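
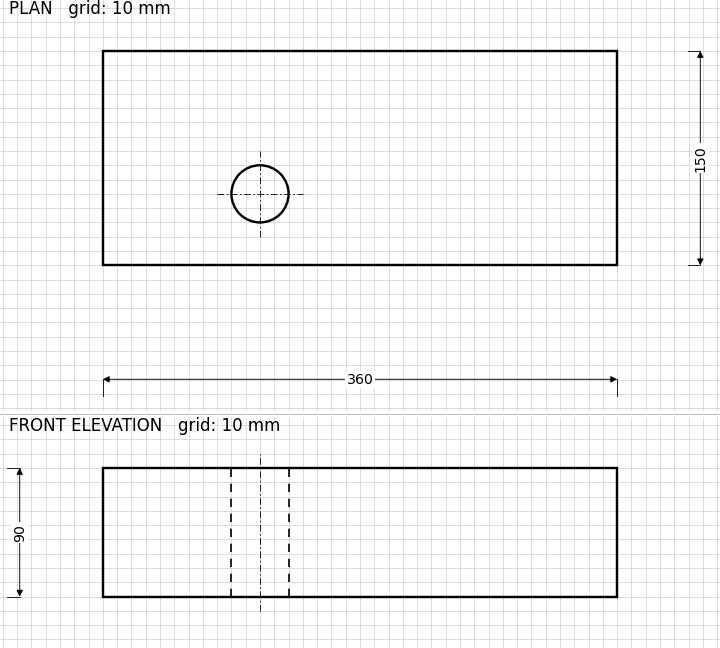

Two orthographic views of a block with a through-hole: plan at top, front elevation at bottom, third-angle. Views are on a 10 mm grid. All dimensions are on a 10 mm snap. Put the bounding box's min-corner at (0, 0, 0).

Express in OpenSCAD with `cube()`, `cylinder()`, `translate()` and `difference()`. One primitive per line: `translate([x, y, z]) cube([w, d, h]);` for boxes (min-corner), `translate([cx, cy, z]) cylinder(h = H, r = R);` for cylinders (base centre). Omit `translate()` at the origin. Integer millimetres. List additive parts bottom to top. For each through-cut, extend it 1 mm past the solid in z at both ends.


difference() {
  cube([360, 150, 90]);
  translate([110, 50, -1]) cylinder(h = 92, r = 20);
}


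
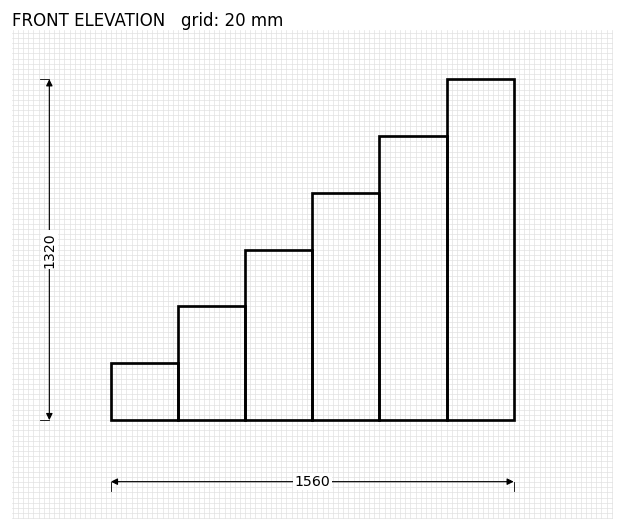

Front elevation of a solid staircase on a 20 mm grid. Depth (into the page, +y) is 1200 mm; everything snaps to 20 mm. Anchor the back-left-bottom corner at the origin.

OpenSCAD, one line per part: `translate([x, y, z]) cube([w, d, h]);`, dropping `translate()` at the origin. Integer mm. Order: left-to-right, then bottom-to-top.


cube([260, 1200, 220]);
translate([260, 0, 0]) cube([260, 1200, 440]);
translate([520, 0, 0]) cube([260, 1200, 660]);
translate([780, 0, 0]) cube([260, 1200, 880]);
translate([1040, 0, 0]) cube([260, 1200, 1100]);
translate([1300, 0, 0]) cube([260, 1200, 1320]);


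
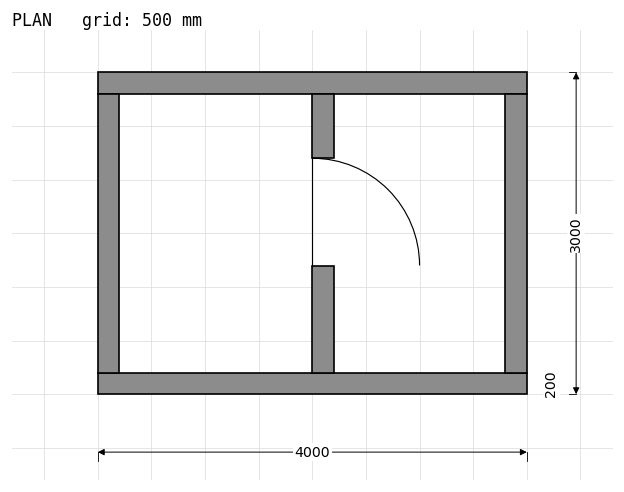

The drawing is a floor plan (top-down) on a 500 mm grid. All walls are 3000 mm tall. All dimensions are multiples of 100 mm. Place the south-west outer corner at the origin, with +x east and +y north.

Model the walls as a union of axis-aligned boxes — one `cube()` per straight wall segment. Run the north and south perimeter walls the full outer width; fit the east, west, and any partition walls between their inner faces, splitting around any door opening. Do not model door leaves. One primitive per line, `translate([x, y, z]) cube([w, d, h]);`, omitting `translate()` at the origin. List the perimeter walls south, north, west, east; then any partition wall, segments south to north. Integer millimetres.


cube([4000, 200, 3000]);
translate([0, 2800, 0]) cube([4000, 200, 3000]);
translate([0, 200, 0]) cube([200, 2600, 3000]);
translate([3800, 200, 0]) cube([200, 2600, 3000]);
translate([2000, 200, 0]) cube([200, 1000, 3000]);
translate([2000, 2200, 0]) cube([200, 600, 3000]);


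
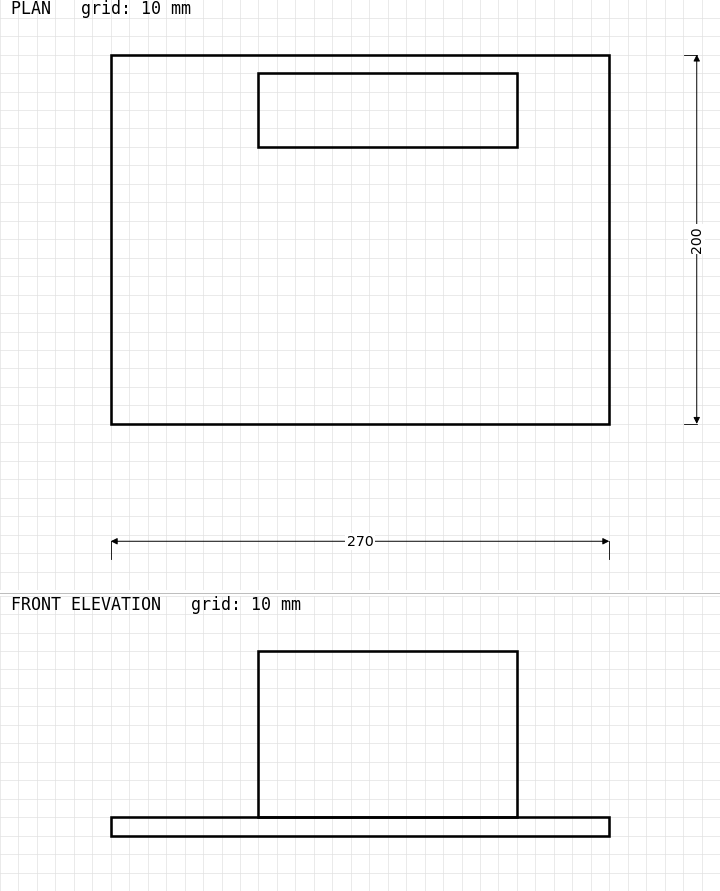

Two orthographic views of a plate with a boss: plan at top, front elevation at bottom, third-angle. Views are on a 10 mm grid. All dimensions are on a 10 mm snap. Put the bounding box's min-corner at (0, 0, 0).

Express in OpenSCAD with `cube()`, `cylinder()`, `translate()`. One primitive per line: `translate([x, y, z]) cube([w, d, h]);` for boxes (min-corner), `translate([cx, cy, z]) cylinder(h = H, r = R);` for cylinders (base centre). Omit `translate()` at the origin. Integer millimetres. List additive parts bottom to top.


cube([270, 200, 10]);
translate([80, 150, 10]) cube([140, 40, 90]);


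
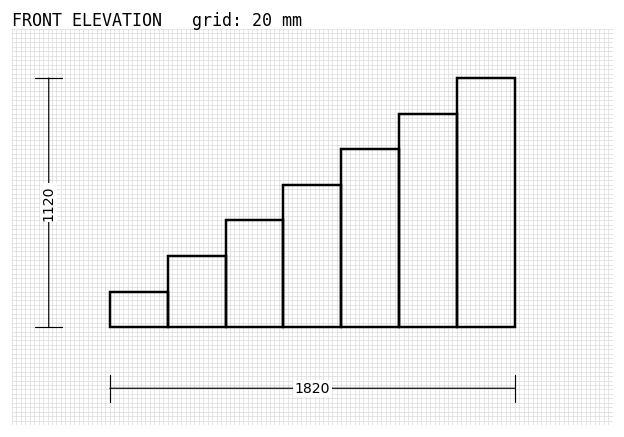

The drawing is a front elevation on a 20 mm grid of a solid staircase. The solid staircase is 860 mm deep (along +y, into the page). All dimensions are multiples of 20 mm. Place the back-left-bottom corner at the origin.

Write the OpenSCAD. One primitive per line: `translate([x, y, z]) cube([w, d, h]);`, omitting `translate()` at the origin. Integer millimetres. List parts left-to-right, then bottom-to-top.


cube([260, 860, 160]);
translate([260, 0, 0]) cube([260, 860, 320]);
translate([520, 0, 0]) cube([260, 860, 480]);
translate([780, 0, 0]) cube([260, 860, 640]);
translate([1040, 0, 0]) cube([260, 860, 800]);
translate([1300, 0, 0]) cube([260, 860, 960]);
translate([1560, 0, 0]) cube([260, 860, 1120]);


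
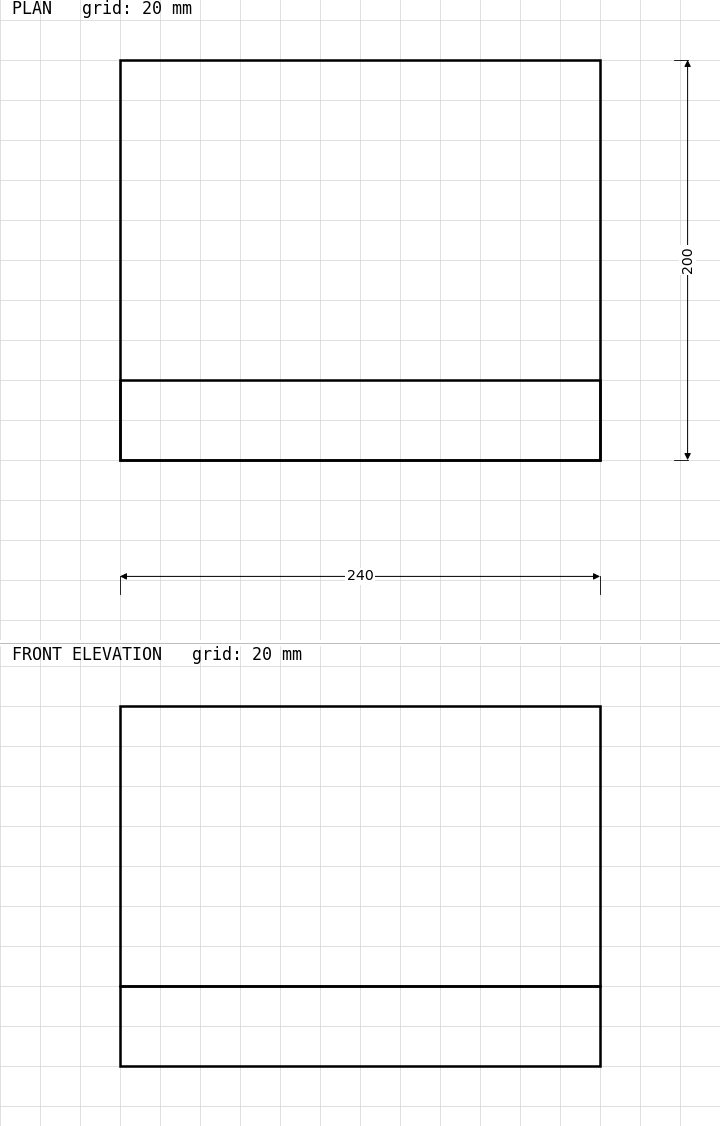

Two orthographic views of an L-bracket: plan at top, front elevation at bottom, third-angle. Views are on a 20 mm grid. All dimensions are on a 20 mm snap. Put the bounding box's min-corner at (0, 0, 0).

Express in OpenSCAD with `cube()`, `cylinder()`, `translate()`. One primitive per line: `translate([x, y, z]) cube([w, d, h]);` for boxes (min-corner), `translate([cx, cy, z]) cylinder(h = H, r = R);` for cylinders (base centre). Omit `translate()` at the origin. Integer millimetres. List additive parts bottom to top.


cube([240, 200, 40]);
translate([0, 0, 40]) cube([240, 40, 140]);


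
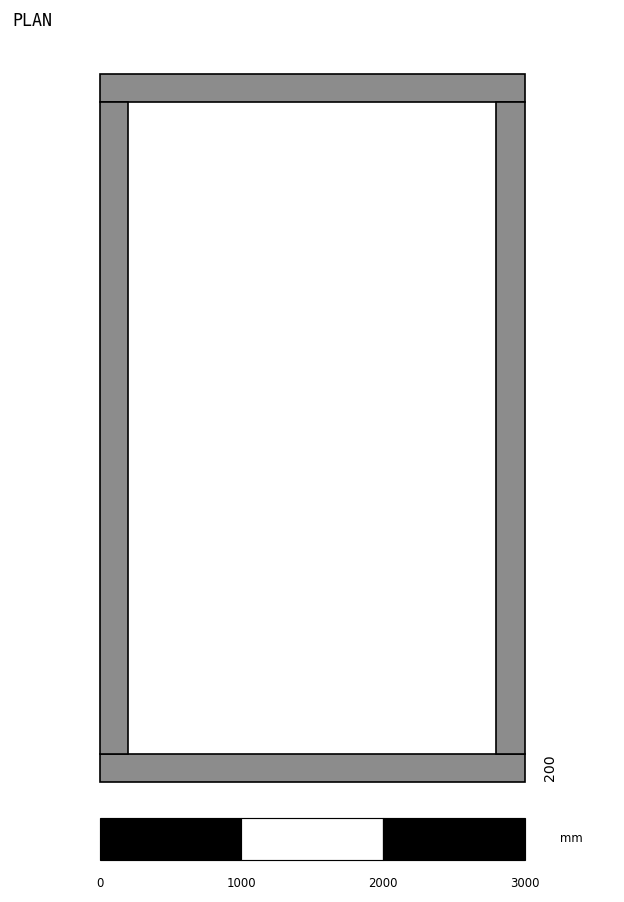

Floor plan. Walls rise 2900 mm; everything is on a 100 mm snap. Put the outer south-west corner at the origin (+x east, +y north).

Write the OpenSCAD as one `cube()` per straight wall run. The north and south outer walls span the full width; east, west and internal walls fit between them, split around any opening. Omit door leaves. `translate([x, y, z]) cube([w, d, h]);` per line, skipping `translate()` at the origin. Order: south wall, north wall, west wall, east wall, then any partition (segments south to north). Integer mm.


cube([3000, 200, 2900]);
translate([0, 4800, 0]) cube([3000, 200, 2900]);
translate([0, 200, 0]) cube([200, 4600, 2900]);
translate([2800, 200, 0]) cube([200, 4600, 2900]);


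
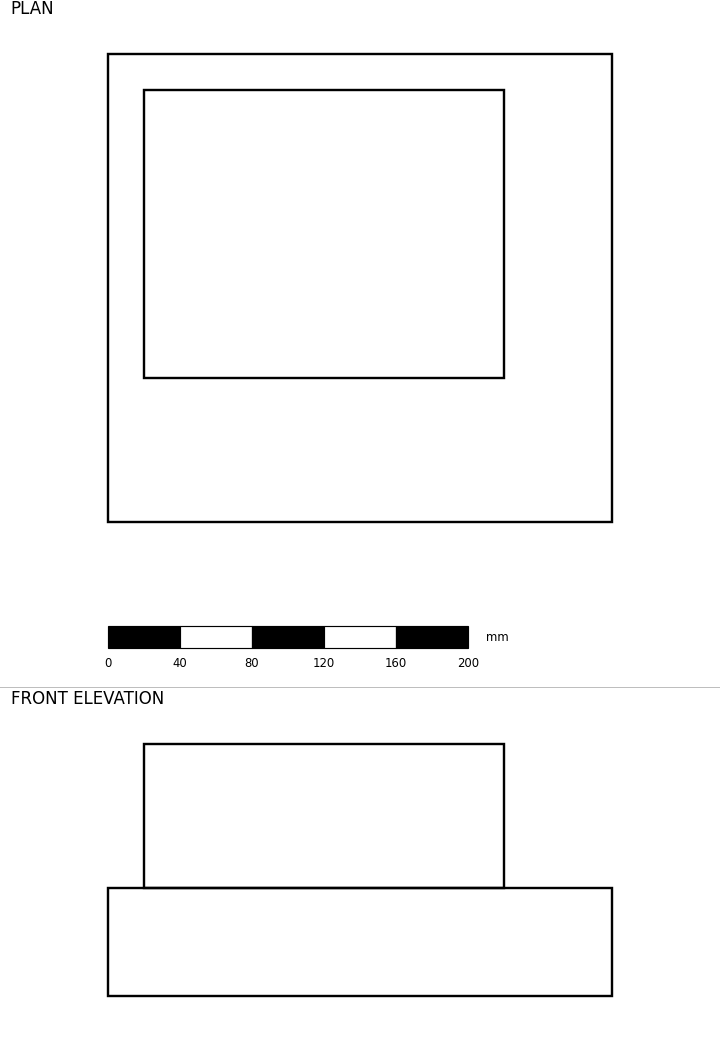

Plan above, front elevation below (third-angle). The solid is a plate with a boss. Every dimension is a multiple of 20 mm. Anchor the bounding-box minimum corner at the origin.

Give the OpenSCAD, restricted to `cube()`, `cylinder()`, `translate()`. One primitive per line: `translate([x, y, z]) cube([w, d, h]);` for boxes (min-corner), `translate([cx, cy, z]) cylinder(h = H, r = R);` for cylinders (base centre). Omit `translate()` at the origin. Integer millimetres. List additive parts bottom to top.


cube([280, 260, 60]);
translate([20, 80, 60]) cube([200, 160, 80]);


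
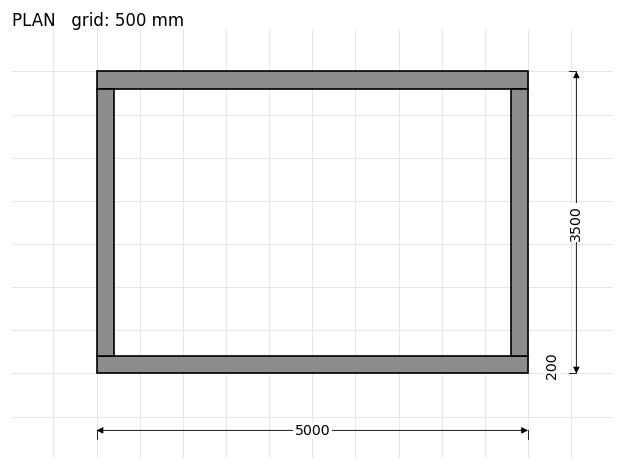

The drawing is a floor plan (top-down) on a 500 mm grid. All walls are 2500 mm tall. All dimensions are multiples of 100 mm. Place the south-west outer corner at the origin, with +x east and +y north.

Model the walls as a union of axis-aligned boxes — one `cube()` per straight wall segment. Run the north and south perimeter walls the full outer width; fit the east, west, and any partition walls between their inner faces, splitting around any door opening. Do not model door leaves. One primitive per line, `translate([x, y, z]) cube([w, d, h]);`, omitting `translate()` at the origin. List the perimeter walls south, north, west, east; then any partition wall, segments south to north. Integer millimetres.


cube([5000, 200, 2500]);
translate([0, 3300, 0]) cube([5000, 200, 2500]);
translate([0, 200, 0]) cube([200, 3100, 2500]);
translate([4800, 200, 0]) cube([200, 3100, 2500]);


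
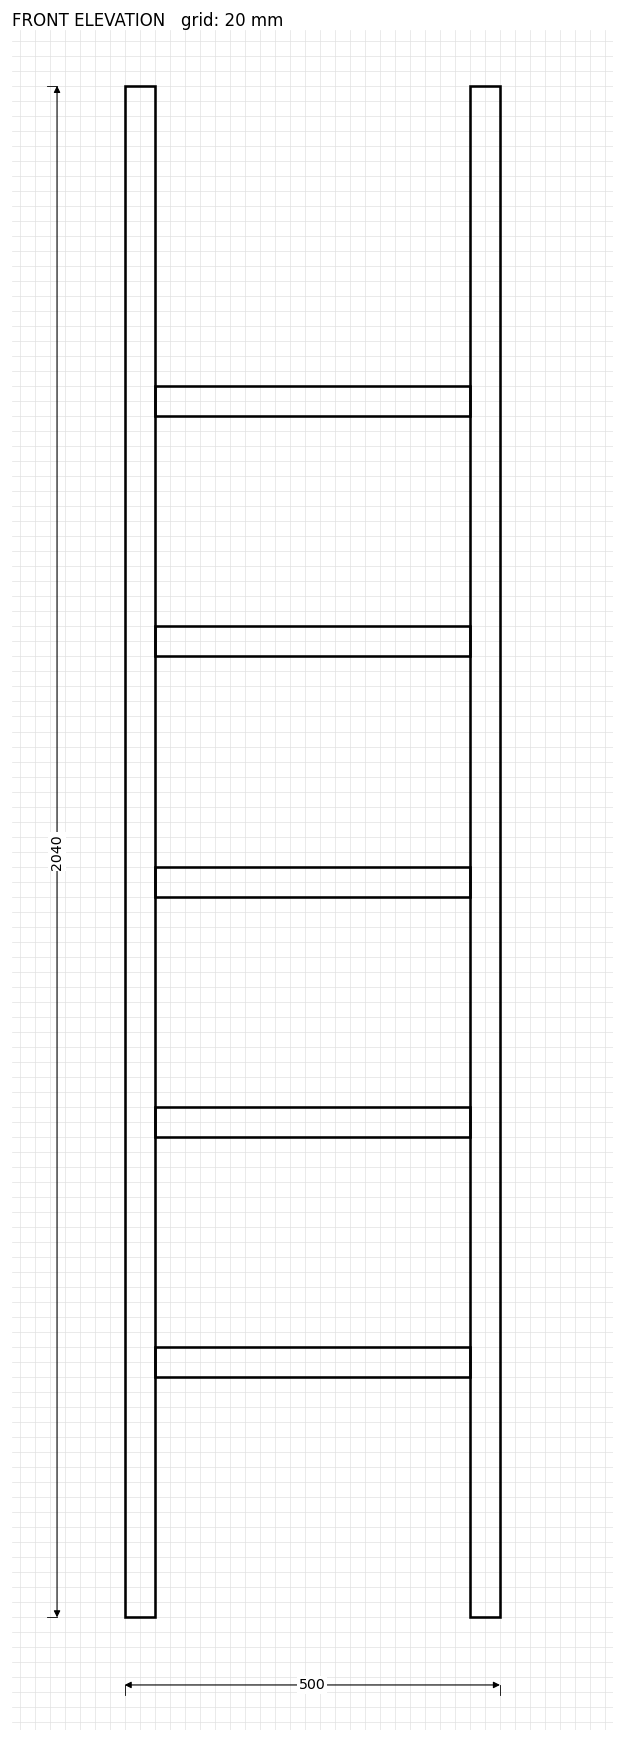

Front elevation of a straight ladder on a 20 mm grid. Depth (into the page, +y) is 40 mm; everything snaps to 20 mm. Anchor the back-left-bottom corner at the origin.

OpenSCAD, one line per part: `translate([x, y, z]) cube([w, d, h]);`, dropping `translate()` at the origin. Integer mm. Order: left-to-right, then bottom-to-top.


cube([40, 40, 2040]);
translate([40, 0, 320]) cube([420, 40, 40]);
translate([40, 0, 640]) cube([420, 40, 40]);
translate([40, 0, 960]) cube([420, 40, 40]);
translate([40, 0, 1280]) cube([420, 40, 40]);
translate([40, 0, 1600]) cube([420, 40, 40]);
translate([460, 0, 0]) cube([40, 40, 2040]);


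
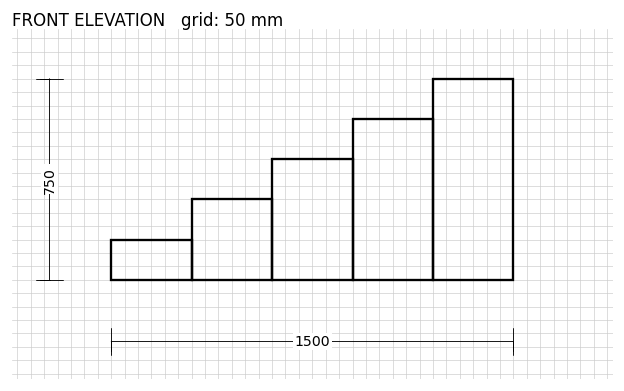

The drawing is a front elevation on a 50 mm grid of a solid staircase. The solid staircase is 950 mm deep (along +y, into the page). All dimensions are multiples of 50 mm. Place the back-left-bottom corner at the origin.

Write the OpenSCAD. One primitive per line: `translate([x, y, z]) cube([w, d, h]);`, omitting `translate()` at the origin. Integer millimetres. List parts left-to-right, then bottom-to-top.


cube([300, 950, 150]);
translate([300, 0, 0]) cube([300, 950, 300]);
translate([600, 0, 0]) cube([300, 950, 450]);
translate([900, 0, 0]) cube([300, 950, 600]);
translate([1200, 0, 0]) cube([300, 950, 750]);


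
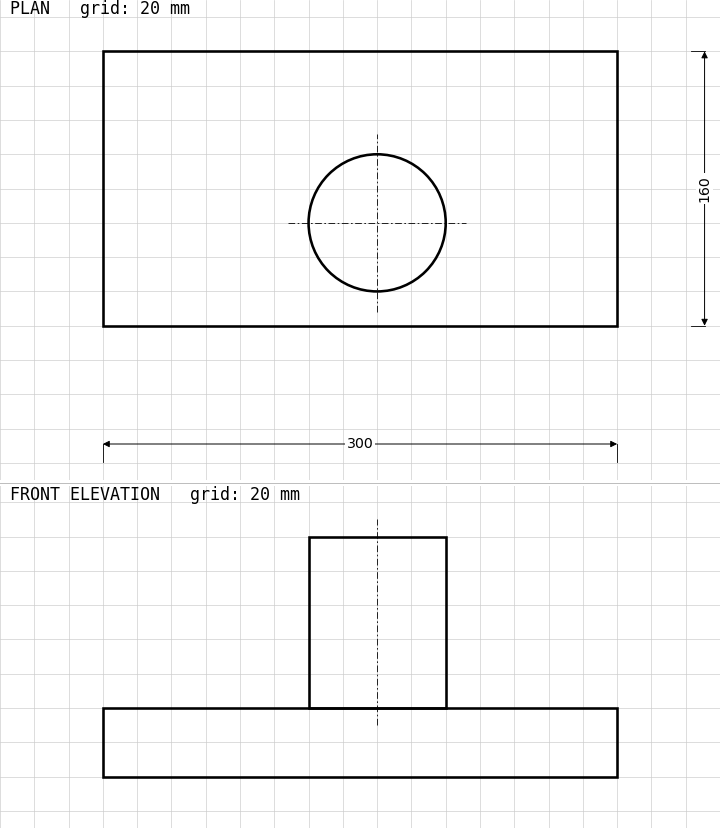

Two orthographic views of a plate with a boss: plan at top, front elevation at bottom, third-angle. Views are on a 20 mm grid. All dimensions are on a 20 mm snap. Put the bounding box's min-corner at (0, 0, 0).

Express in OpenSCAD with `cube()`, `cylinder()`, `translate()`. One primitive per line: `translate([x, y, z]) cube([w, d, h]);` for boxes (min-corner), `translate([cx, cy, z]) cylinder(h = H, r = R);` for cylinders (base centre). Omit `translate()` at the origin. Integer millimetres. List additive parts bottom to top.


cube([300, 160, 40]);
translate([160, 60, 40]) cylinder(h = 100, r = 40);


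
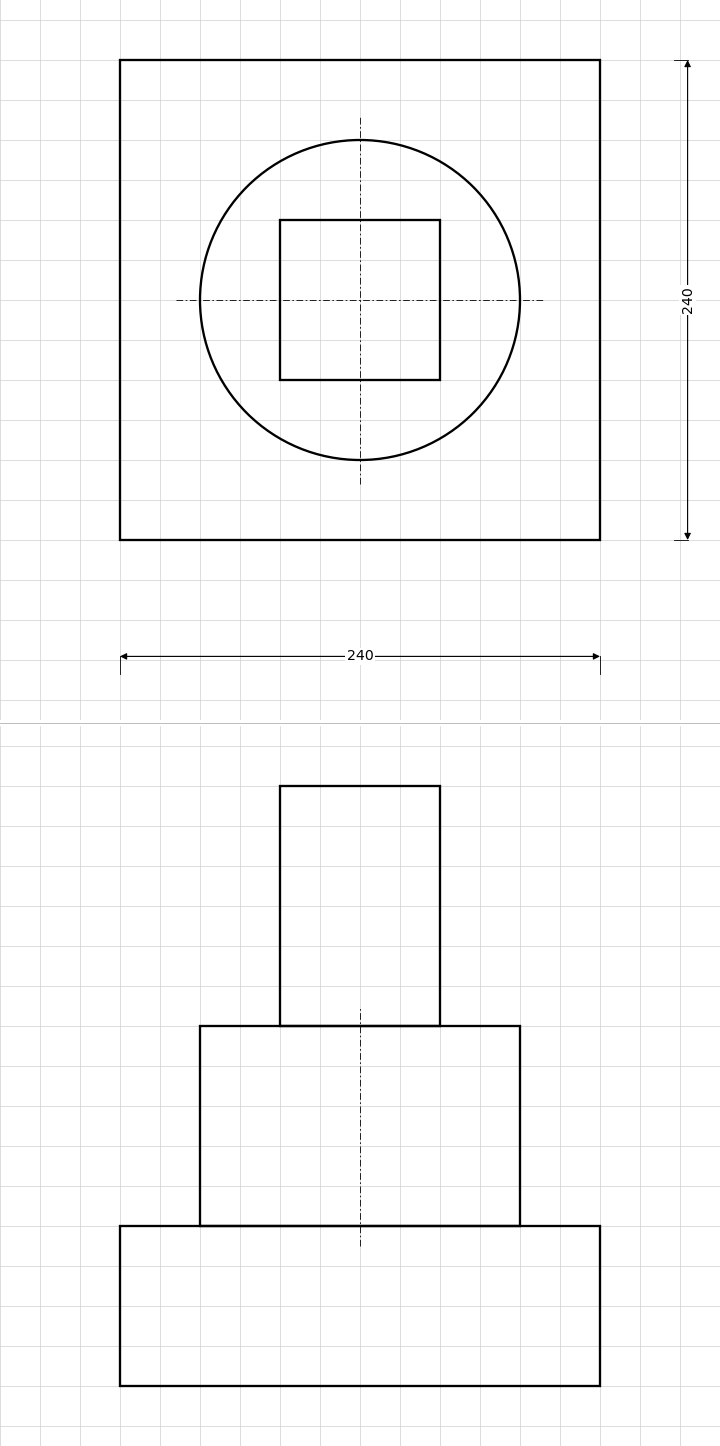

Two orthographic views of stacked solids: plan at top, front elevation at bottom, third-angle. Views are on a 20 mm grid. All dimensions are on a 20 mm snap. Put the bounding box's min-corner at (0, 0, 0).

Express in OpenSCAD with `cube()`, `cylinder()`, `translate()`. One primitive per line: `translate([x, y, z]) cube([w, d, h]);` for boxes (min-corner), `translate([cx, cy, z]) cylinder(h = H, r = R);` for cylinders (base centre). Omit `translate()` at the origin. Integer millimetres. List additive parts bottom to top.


cube([240, 240, 80]);
translate([120, 120, 80]) cylinder(h = 100, r = 80);
translate([80, 80, 180]) cube([80, 80, 120]);


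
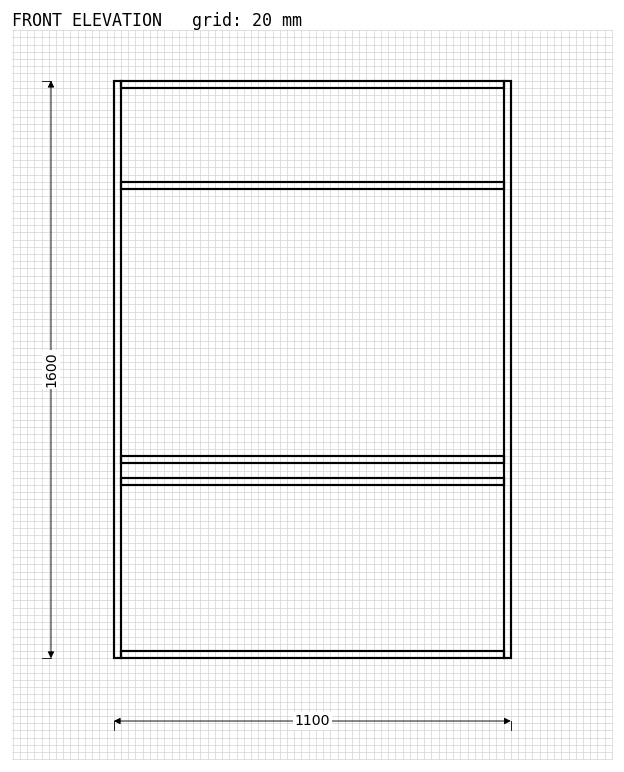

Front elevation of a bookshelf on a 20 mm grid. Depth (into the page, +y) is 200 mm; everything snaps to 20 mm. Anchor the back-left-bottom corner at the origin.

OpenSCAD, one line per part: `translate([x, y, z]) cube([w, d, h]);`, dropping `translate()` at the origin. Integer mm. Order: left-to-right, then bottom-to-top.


cube([20, 200, 1600]);
translate([20, 0, 0]) cube([1060, 200, 20]);
translate([20, 0, 480]) cube([1060, 200, 20]);
translate([20, 0, 540]) cube([1060, 200, 20]);
translate([20, 0, 1300]) cube([1060, 200, 20]);
translate([20, 0, 1580]) cube([1060, 200, 20]);
translate([1080, 0, 0]) cube([20, 200, 1600]);


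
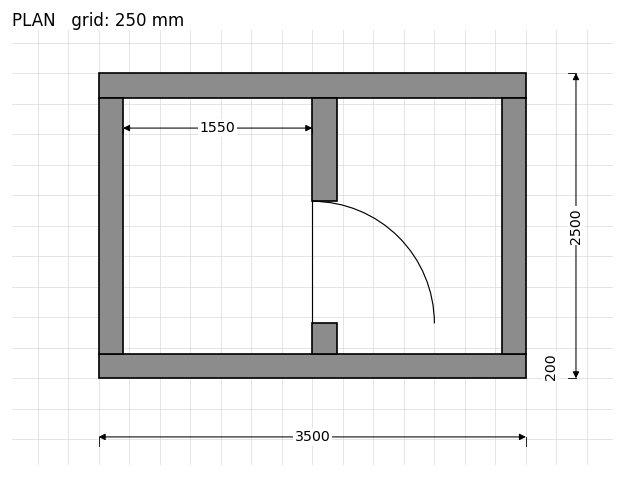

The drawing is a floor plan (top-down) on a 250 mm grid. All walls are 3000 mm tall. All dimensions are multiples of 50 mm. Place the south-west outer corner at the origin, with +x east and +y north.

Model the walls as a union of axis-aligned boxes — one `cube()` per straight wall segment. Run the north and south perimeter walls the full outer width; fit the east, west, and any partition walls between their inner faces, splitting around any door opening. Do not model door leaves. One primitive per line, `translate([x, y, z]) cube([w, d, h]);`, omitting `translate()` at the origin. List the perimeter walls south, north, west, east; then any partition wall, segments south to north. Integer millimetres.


cube([3500, 200, 3000]);
translate([0, 2300, 0]) cube([3500, 200, 3000]);
translate([0, 200, 0]) cube([200, 2100, 3000]);
translate([3300, 200, 0]) cube([200, 2100, 3000]);
translate([1750, 200, 0]) cube([200, 250, 3000]);
translate([1750, 1450, 0]) cube([200, 850, 3000]);


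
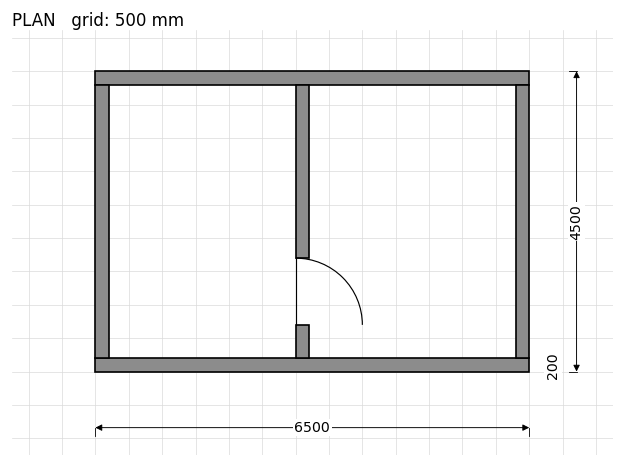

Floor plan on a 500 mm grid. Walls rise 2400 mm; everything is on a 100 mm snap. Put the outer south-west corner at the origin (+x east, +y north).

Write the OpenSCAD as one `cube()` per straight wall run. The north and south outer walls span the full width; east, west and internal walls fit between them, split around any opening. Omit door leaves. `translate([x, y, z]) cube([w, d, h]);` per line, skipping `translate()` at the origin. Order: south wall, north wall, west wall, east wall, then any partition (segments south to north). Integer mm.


cube([6500, 200, 2400]);
translate([0, 4300, 0]) cube([6500, 200, 2400]);
translate([0, 200, 0]) cube([200, 4100, 2400]);
translate([6300, 200, 0]) cube([200, 4100, 2400]);
translate([3000, 200, 0]) cube([200, 500, 2400]);
translate([3000, 1700, 0]) cube([200, 2600, 2400]);


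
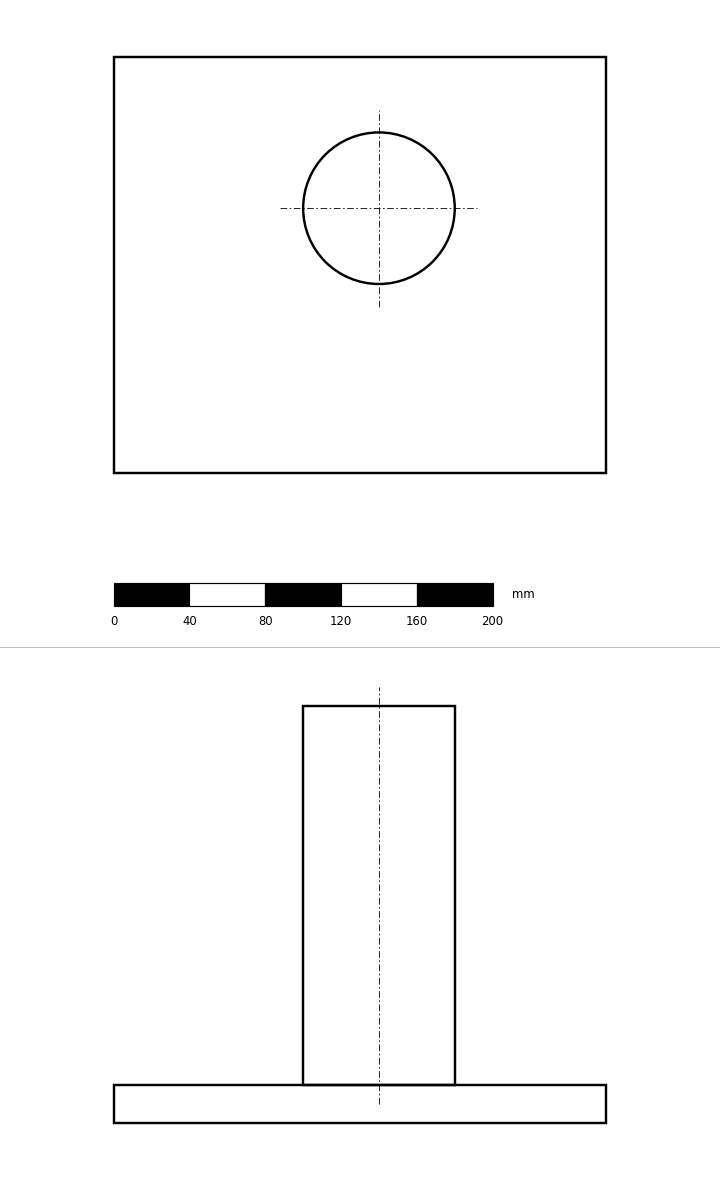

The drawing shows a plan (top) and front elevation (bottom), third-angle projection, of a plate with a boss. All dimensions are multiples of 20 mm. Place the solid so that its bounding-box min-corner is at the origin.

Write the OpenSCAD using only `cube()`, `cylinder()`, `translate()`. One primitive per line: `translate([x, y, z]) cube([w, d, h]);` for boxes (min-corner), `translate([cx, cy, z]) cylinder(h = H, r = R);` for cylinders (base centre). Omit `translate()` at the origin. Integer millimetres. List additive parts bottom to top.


cube([260, 220, 20]);
translate([140, 140, 20]) cylinder(h = 200, r = 40);


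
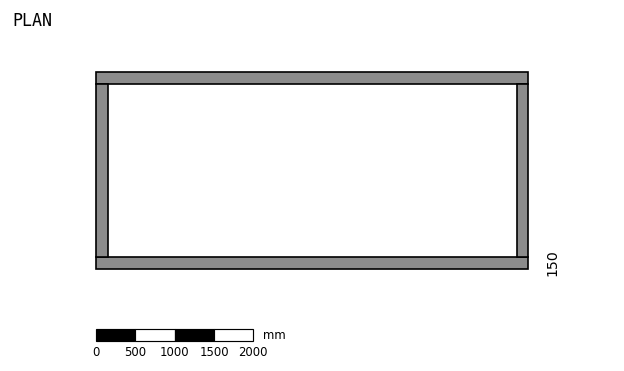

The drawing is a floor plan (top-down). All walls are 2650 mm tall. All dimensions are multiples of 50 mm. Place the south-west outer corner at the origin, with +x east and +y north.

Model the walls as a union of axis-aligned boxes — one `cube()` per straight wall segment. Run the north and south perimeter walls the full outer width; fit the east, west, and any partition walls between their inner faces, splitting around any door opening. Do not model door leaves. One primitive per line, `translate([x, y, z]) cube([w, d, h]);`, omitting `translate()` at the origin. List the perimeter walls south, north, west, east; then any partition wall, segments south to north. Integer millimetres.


cube([5500, 150, 2650]);
translate([0, 2350, 0]) cube([5500, 150, 2650]);
translate([0, 150, 0]) cube([150, 2200, 2650]);
translate([5350, 150, 0]) cube([150, 2200, 2650]);


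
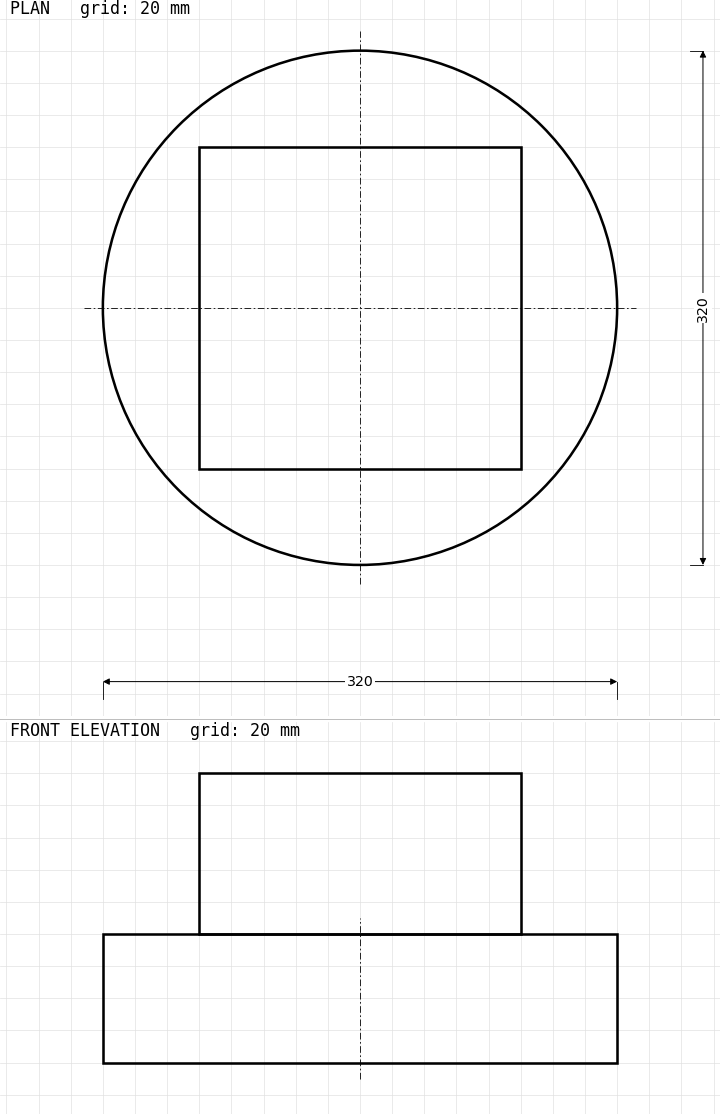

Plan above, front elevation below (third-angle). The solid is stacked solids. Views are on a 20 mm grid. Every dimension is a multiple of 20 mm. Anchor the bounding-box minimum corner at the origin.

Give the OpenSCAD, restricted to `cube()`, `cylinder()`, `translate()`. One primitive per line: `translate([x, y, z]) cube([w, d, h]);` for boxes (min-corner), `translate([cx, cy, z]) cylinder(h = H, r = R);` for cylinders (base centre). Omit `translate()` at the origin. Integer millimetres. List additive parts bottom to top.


translate([160, 160, 0]) cylinder(h = 80, r = 160);
translate([60, 60, 80]) cube([200, 200, 100]);


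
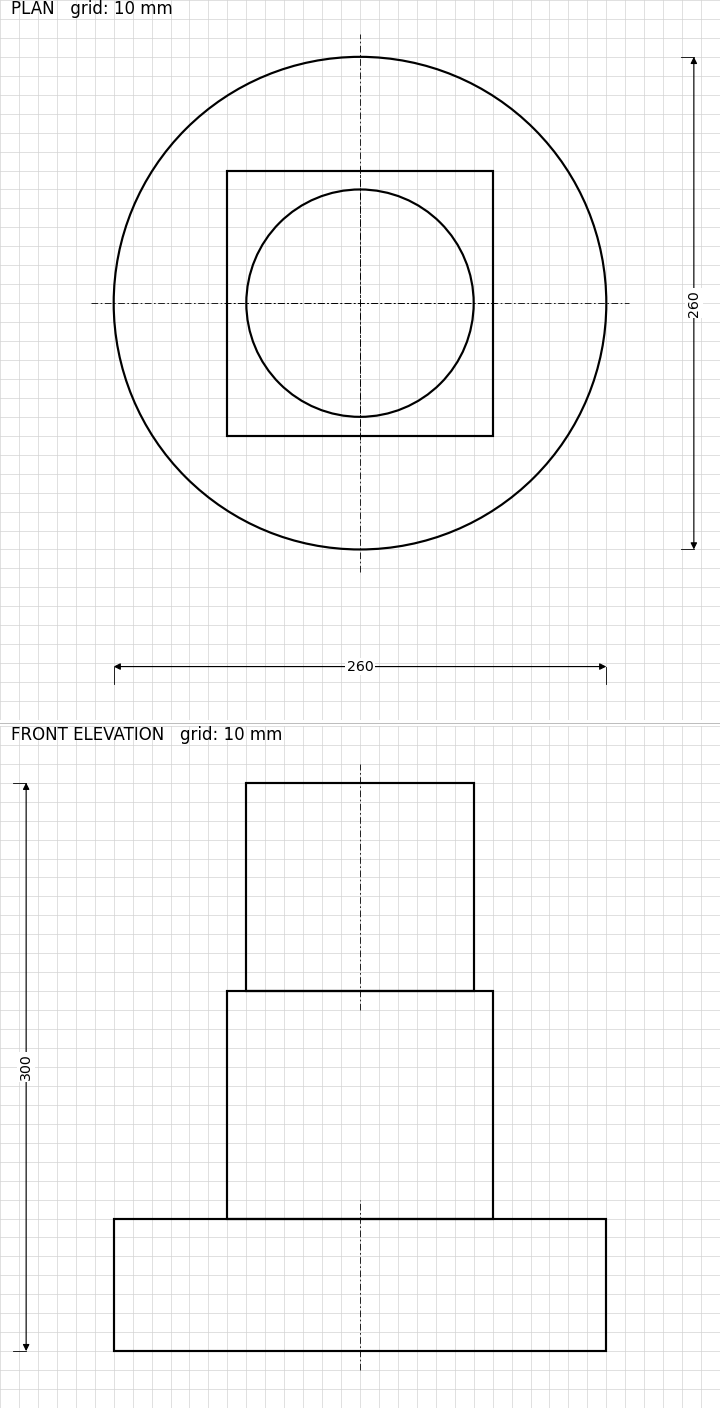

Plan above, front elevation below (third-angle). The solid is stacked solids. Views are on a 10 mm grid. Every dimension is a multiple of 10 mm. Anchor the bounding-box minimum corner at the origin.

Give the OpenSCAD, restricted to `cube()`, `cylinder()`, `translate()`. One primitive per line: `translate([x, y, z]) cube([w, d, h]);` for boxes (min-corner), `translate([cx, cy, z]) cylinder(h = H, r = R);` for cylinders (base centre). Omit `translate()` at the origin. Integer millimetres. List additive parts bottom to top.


translate([130, 130, 0]) cylinder(h = 70, r = 130);
translate([60, 60, 70]) cube([140, 140, 120]);
translate([130, 130, 190]) cylinder(h = 110, r = 60);


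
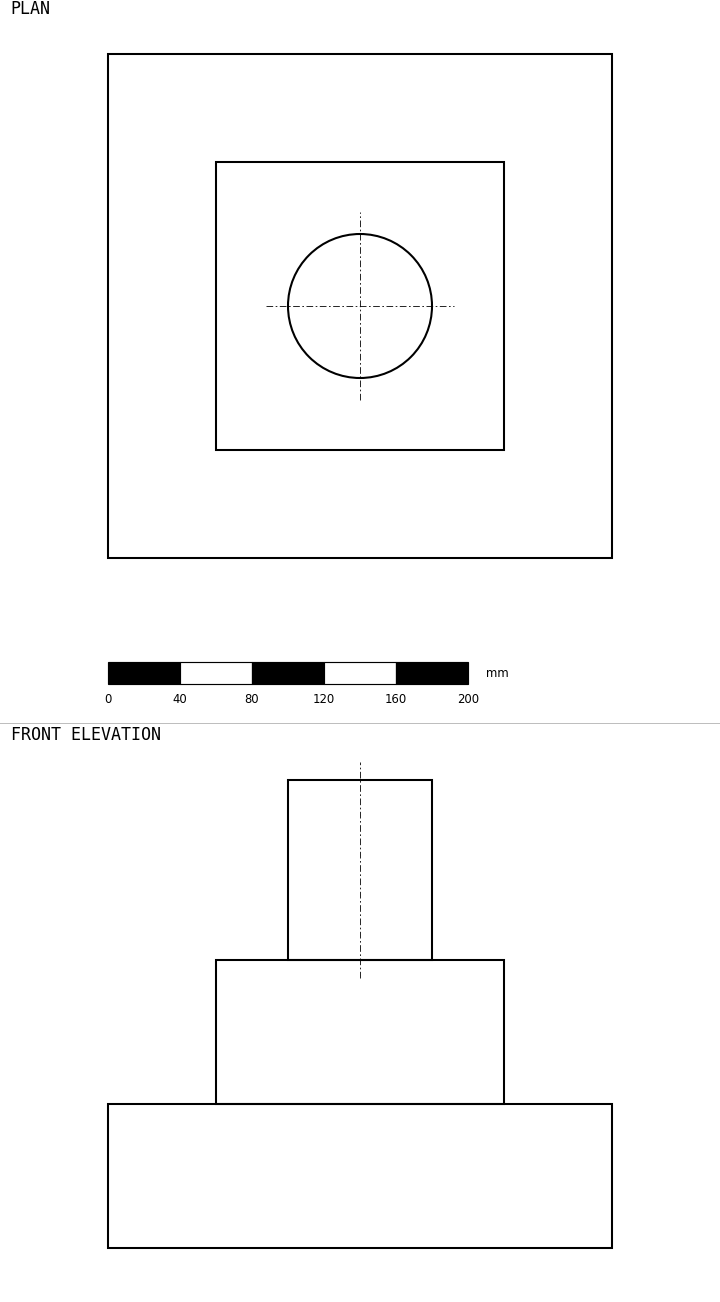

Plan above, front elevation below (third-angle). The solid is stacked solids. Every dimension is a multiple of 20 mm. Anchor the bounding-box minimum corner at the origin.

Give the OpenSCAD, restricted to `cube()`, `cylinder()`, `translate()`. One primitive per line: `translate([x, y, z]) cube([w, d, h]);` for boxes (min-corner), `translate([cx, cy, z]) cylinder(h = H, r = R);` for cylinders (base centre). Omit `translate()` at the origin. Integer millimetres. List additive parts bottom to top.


cube([280, 280, 80]);
translate([60, 60, 80]) cube([160, 160, 80]);
translate([140, 140, 160]) cylinder(h = 100, r = 40);


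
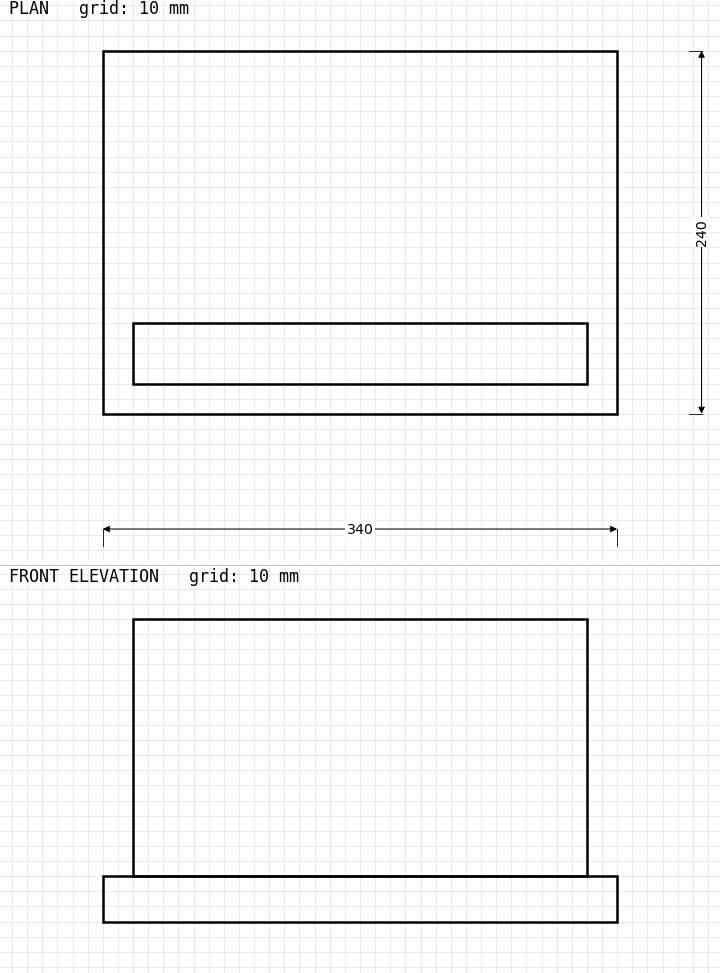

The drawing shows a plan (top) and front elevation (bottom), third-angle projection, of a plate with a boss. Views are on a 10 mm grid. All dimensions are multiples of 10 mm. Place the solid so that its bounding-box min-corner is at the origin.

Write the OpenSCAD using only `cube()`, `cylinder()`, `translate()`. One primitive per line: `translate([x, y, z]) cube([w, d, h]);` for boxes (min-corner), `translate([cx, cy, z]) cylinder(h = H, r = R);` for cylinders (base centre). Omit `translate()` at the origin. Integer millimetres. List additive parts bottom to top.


cube([340, 240, 30]);
translate([20, 20, 30]) cube([300, 40, 170]);


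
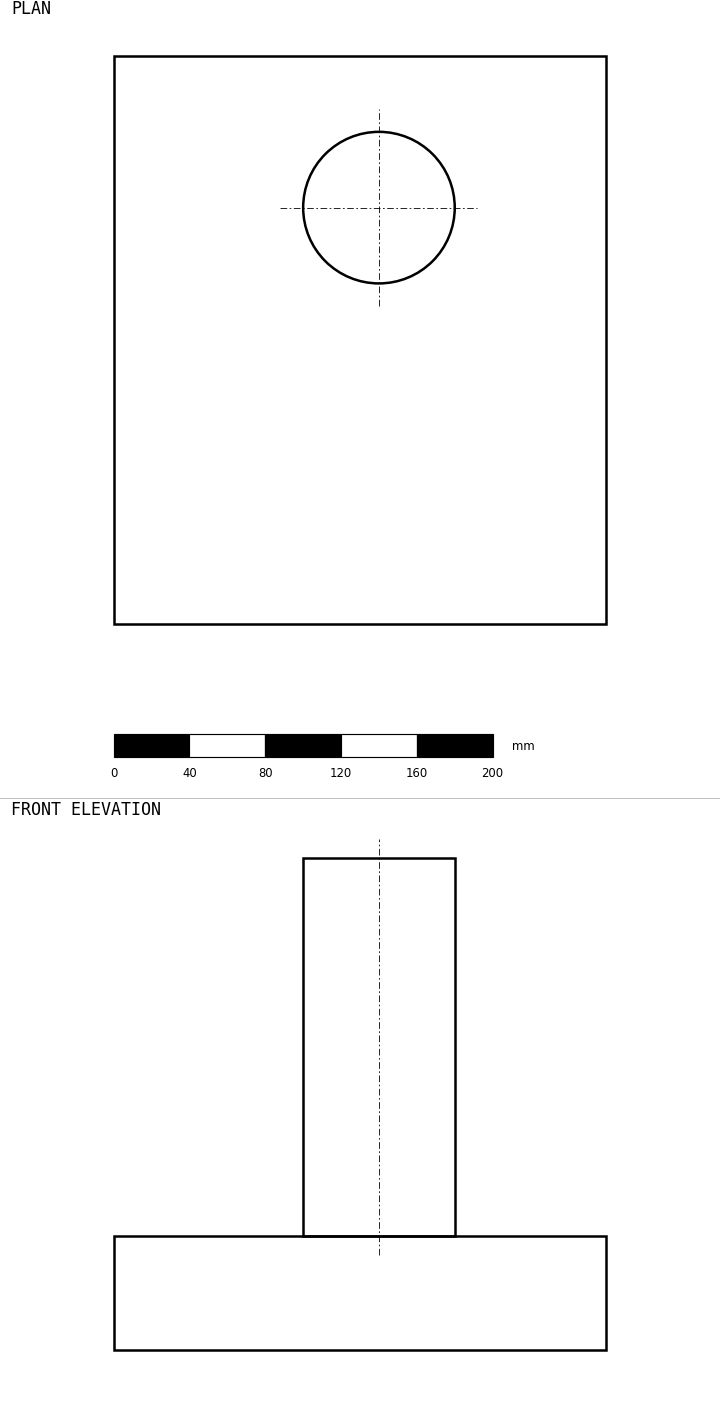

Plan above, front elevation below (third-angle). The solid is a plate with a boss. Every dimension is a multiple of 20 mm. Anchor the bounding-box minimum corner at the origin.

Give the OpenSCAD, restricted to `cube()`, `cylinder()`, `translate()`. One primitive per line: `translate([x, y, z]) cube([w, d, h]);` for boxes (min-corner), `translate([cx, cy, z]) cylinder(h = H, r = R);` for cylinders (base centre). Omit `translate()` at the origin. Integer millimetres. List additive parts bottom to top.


cube([260, 300, 60]);
translate([140, 220, 60]) cylinder(h = 200, r = 40);


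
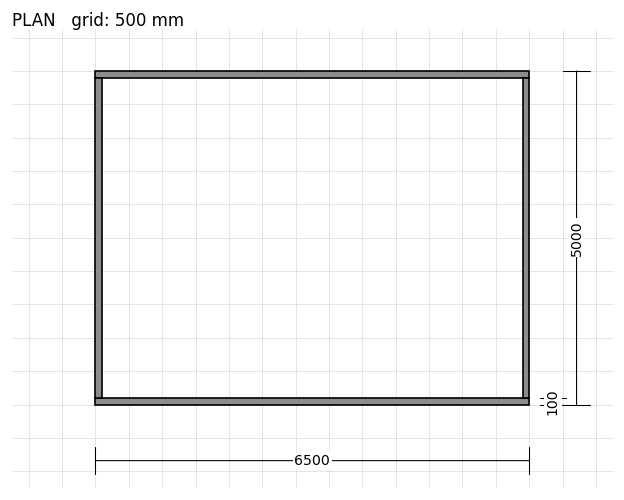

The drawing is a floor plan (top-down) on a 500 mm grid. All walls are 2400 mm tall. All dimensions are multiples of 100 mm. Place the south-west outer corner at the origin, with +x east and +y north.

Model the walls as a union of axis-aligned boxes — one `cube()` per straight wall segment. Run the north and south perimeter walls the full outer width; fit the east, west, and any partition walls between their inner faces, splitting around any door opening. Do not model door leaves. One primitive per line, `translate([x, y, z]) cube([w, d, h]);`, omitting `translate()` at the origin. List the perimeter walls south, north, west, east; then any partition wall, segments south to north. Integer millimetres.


cube([6500, 100, 2400]);
translate([0, 4900, 0]) cube([6500, 100, 2400]);
translate([0, 100, 0]) cube([100, 4800, 2400]);
translate([6400, 100, 0]) cube([100, 4800, 2400]);


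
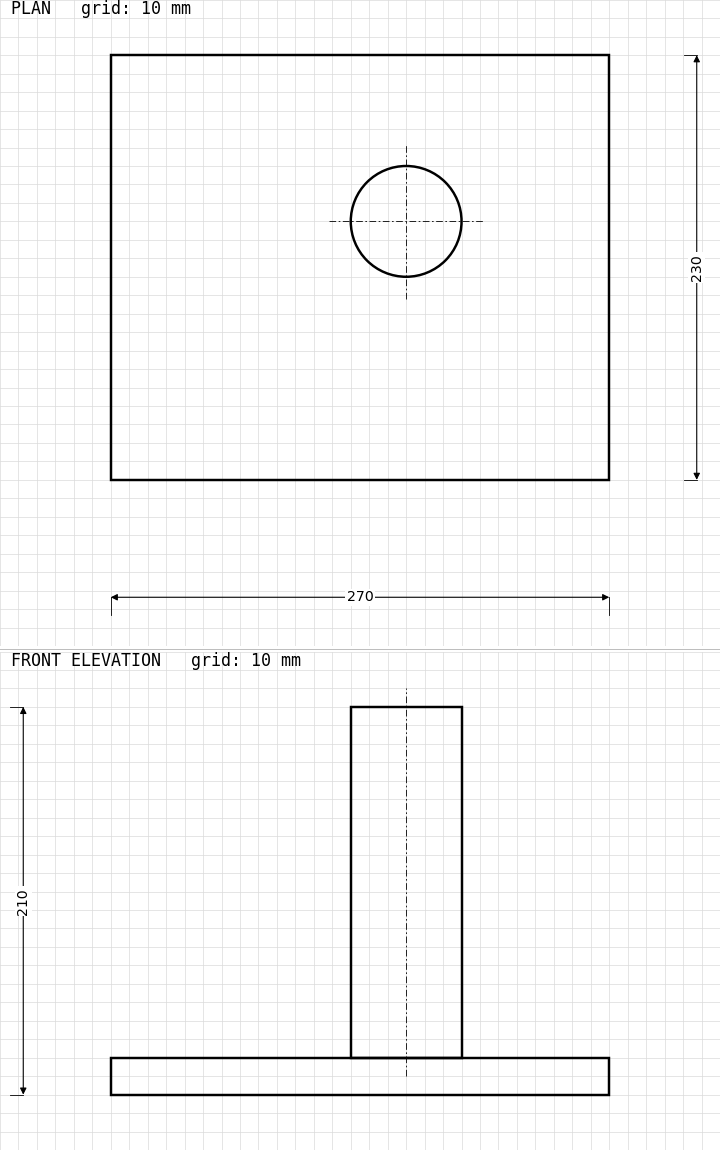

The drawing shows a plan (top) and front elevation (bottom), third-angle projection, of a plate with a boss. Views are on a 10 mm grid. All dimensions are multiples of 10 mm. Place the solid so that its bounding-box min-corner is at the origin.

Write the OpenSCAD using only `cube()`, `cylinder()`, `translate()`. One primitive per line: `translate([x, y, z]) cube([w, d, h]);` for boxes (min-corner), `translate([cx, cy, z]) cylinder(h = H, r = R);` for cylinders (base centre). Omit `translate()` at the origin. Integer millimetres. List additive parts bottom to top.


cube([270, 230, 20]);
translate([160, 140, 20]) cylinder(h = 190, r = 30);


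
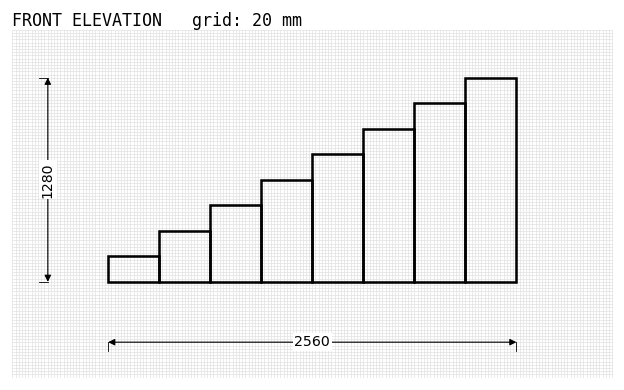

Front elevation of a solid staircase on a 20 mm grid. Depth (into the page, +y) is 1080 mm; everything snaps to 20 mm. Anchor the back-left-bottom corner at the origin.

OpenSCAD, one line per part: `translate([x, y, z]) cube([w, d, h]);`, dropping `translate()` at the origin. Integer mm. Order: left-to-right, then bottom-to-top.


cube([320, 1080, 160]);
translate([320, 0, 0]) cube([320, 1080, 320]);
translate([640, 0, 0]) cube([320, 1080, 480]);
translate([960, 0, 0]) cube([320, 1080, 640]);
translate([1280, 0, 0]) cube([320, 1080, 800]);
translate([1600, 0, 0]) cube([320, 1080, 960]);
translate([1920, 0, 0]) cube([320, 1080, 1120]);
translate([2240, 0, 0]) cube([320, 1080, 1280]);


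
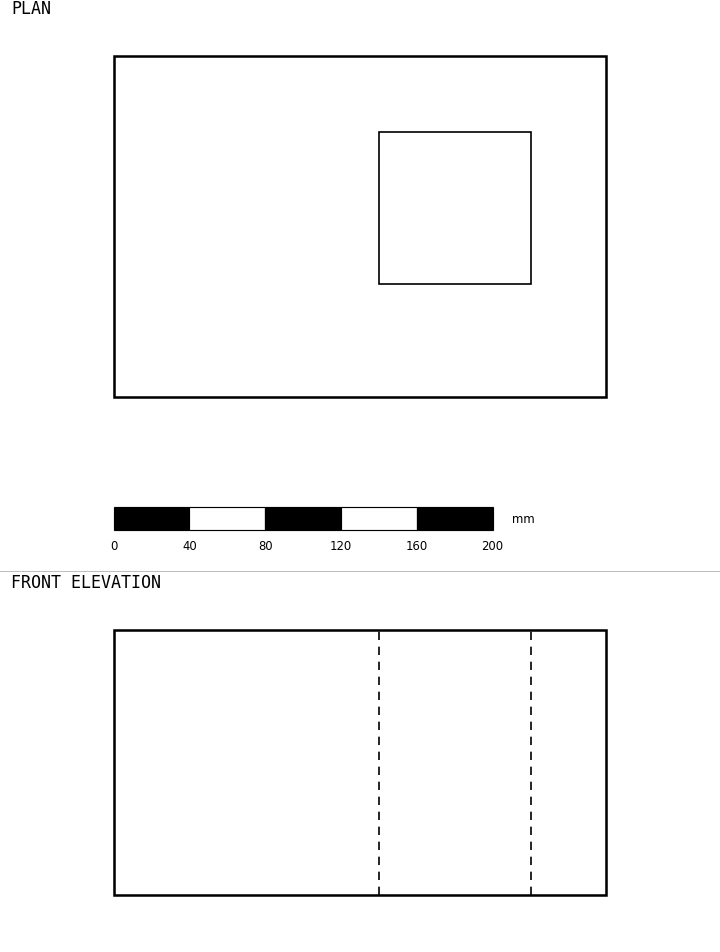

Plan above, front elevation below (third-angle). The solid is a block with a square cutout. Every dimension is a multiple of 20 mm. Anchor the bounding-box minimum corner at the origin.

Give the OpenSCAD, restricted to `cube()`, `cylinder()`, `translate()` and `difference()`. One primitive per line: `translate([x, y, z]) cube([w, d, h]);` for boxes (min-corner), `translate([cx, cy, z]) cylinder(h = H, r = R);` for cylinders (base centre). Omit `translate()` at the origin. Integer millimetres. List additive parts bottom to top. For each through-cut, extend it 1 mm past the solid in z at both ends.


difference() {
  cube([260, 180, 140]);
  translate([140, 60, -1]) cube([80, 80, 142]);
}


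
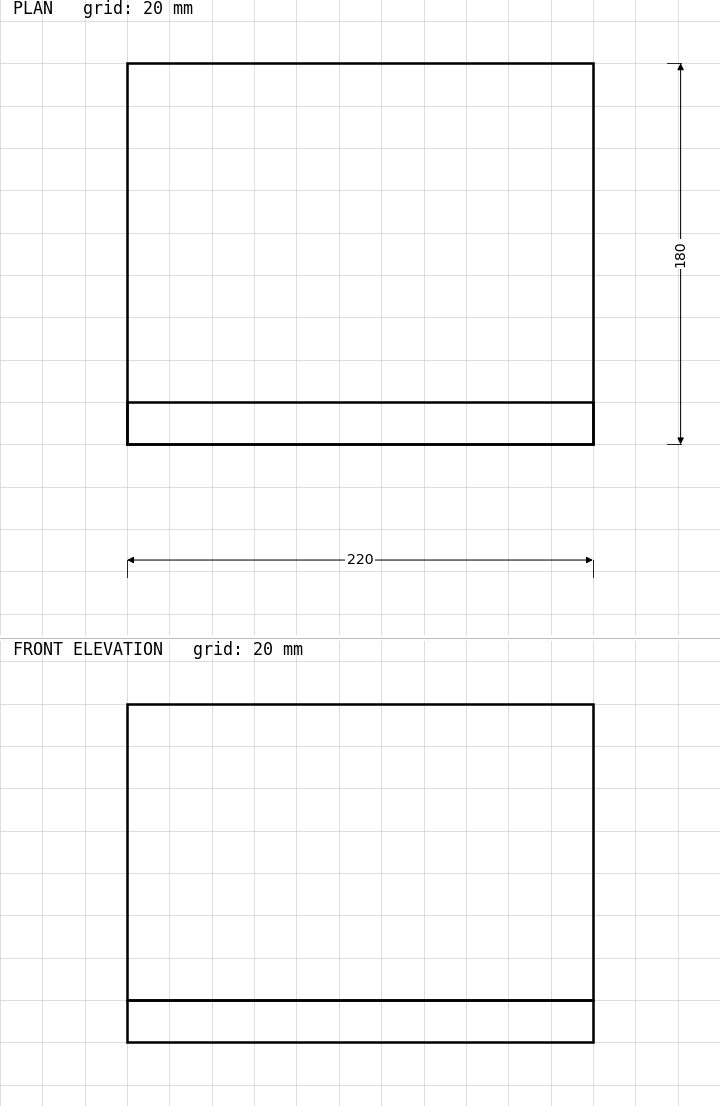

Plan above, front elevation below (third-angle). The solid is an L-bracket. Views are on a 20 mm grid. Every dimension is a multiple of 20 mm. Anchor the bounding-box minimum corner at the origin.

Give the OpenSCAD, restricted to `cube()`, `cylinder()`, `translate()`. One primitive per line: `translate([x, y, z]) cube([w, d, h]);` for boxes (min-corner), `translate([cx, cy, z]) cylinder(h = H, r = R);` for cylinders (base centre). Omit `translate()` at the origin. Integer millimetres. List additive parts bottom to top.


cube([220, 180, 20]);
translate([0, 0, 20]) cube([220, 20, 140]);


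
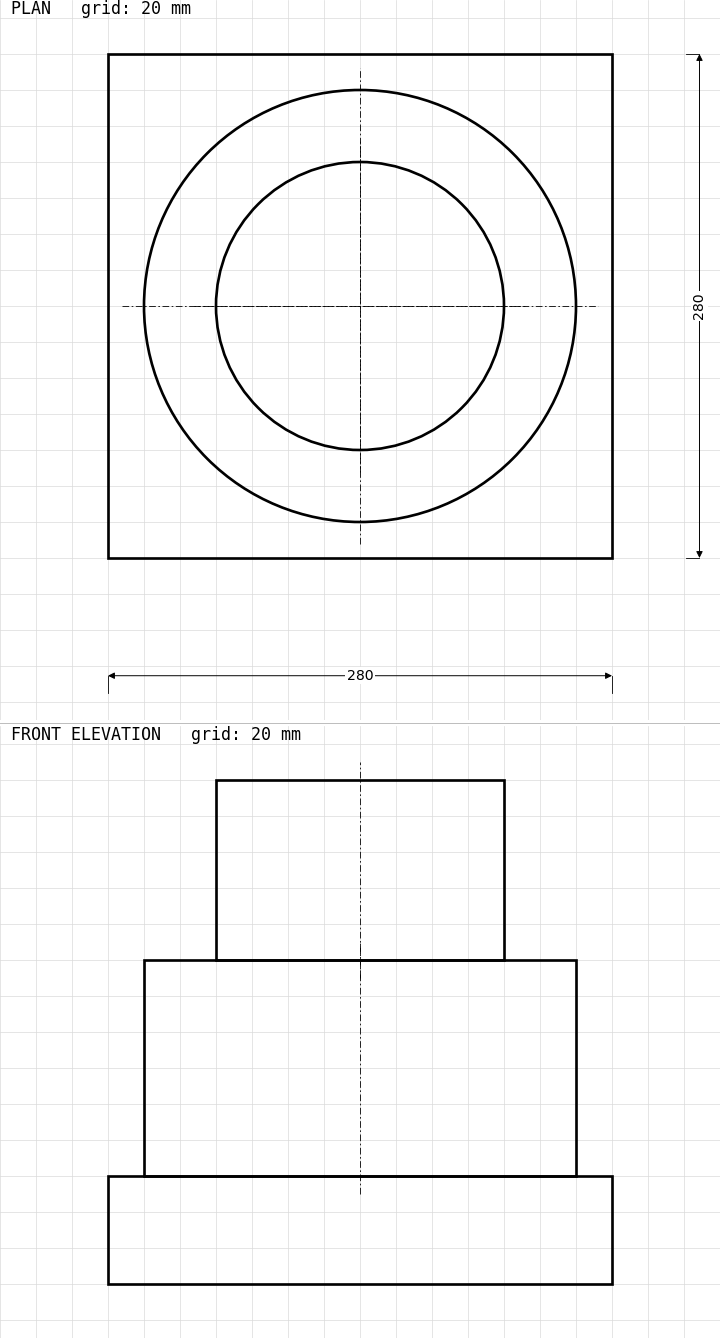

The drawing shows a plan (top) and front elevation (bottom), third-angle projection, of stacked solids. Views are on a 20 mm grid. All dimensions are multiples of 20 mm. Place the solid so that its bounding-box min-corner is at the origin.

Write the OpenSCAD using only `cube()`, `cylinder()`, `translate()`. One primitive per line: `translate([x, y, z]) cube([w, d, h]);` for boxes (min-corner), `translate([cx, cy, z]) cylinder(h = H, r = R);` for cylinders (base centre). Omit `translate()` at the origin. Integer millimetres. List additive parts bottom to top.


cube([280, 280, 60]);
translate([140, 140, 60]) cylinder(h = 120, r = 120);
translate([140, 140, 180]) cylinder(h = 100, r = 80);


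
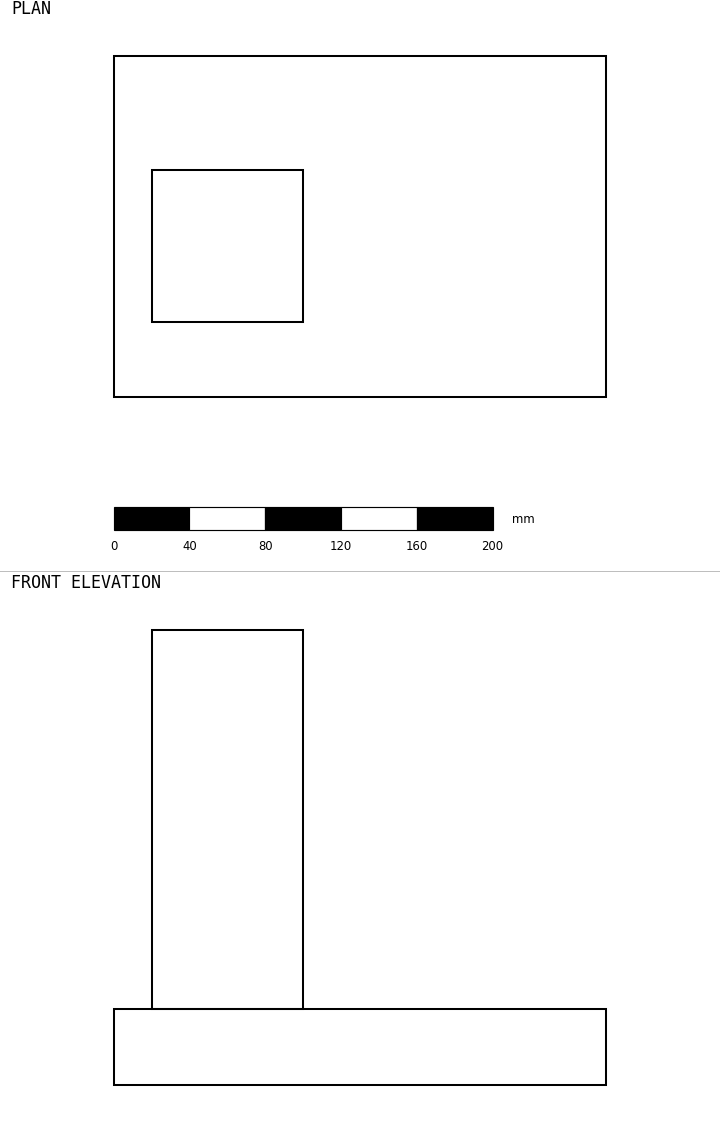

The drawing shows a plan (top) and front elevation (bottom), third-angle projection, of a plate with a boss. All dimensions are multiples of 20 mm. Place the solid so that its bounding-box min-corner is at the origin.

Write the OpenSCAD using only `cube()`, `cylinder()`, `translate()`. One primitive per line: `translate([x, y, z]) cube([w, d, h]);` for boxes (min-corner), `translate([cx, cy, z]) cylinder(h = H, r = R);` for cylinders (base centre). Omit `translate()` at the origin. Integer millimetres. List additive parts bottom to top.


cube([260, 180, 40]);
translate([20, 40, 40]) cube([80, 80, 200]);


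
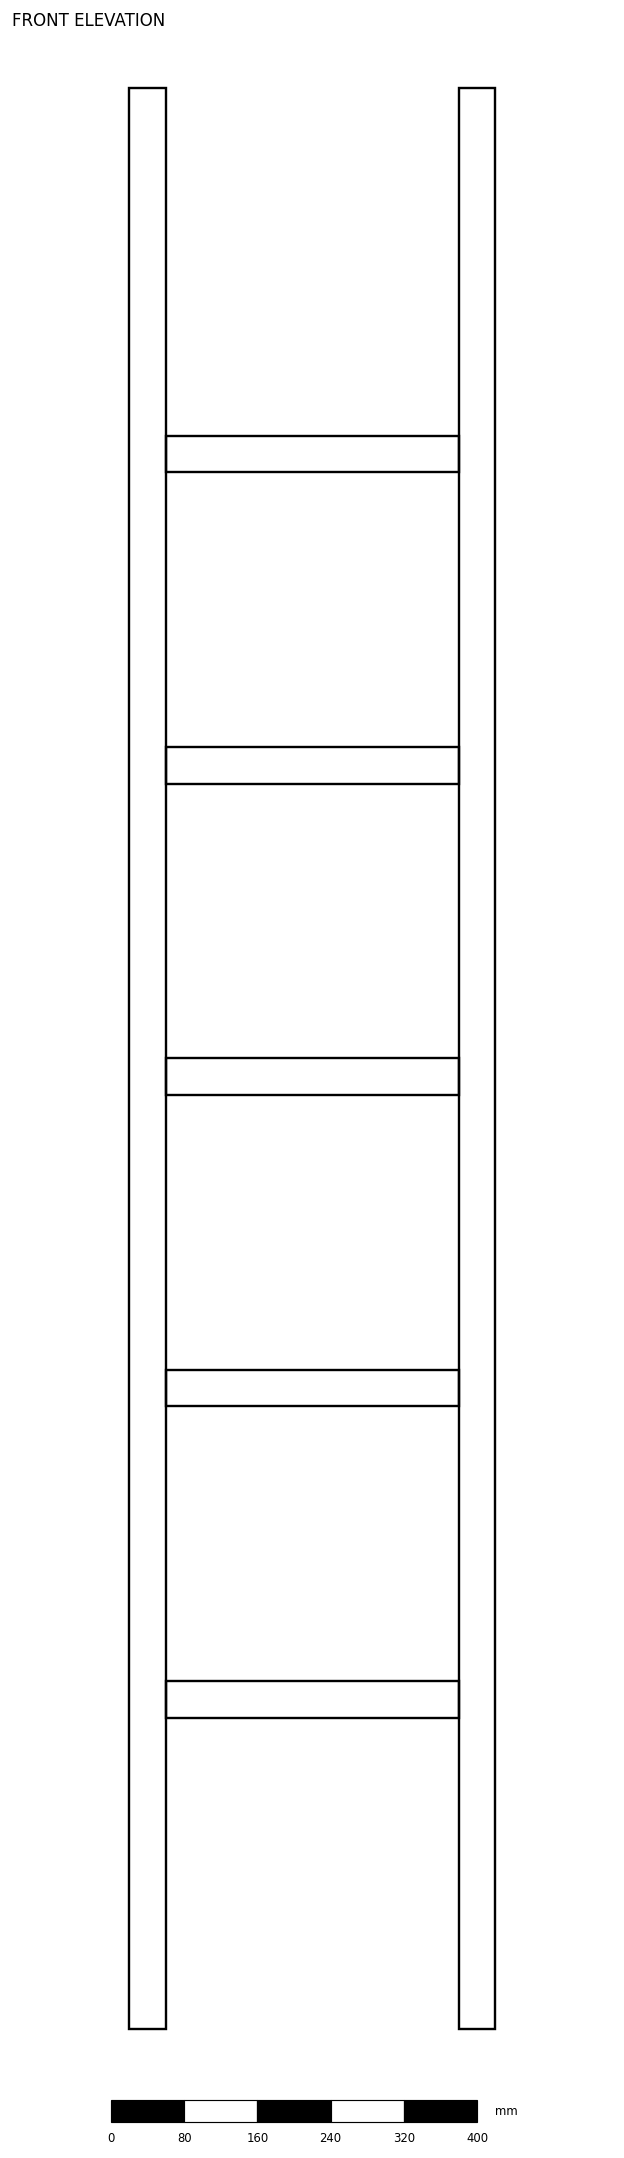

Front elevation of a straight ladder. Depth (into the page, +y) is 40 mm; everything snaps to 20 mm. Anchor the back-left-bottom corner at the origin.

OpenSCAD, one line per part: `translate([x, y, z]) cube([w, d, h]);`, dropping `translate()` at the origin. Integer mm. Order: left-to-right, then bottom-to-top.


cube([40, 40, 2120]);
translate([40, 0, 340]) cube([320, 40, 40]);
translate([40, 0, 680]) cube([320, 40, 40]);
translate([40, 0, 1020]) cube([320, 40, 40]);
translate([40, 0, 1360]) cube([320, 40, 40]);
translate([40, 0, 1700]) cube([320, 40, 40]);
translate([360, 0, 0]) cube([40, 40, 2120]);


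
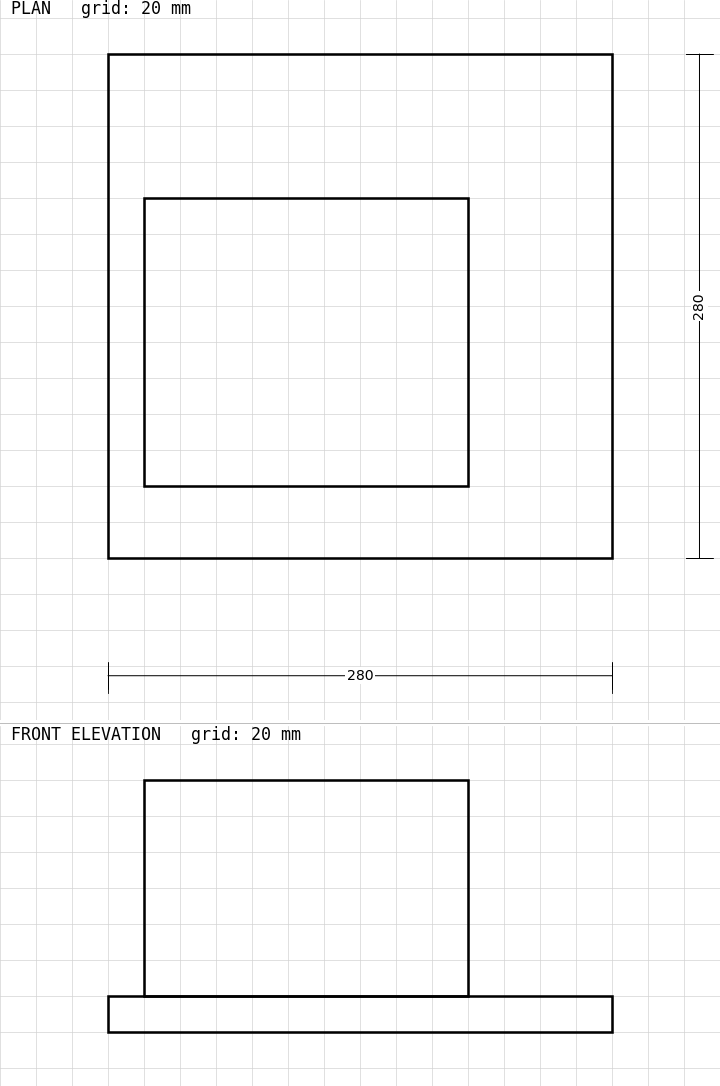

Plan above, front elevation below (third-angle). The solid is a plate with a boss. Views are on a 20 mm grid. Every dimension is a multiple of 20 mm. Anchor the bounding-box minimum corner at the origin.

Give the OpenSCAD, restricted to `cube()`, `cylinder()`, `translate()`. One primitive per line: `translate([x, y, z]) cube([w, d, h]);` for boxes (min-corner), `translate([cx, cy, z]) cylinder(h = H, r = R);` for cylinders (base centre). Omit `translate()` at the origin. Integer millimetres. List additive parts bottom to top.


cube([280, 280, 20]);
translate([20, 40, 20]) cube([180, 160, 120]);


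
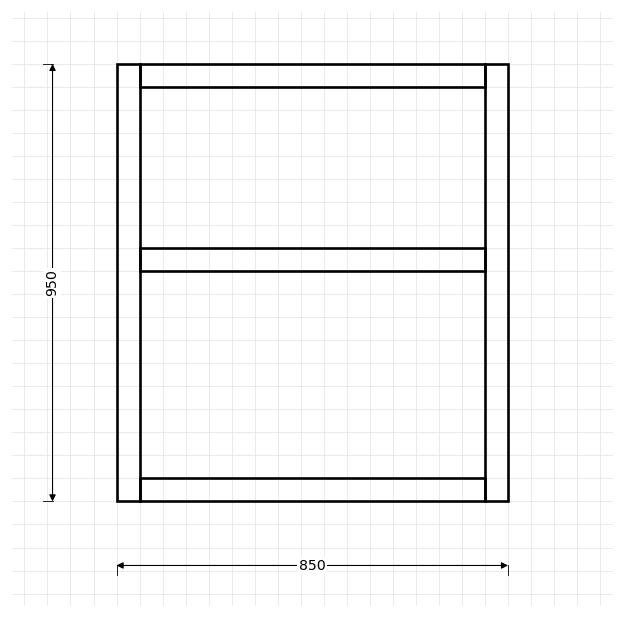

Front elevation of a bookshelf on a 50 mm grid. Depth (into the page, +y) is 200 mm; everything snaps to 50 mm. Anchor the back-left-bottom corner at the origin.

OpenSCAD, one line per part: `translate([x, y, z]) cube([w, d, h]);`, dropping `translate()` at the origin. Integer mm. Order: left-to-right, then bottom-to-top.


cube([50, 200, 950]);
translate([50, 0, 0]) cube([750, 200, 50]);
translate([50, 0, 500]) cube([750, 200, 50]);
translate([50, 0, 900]) cube([750, 200, 50]);
translate([800, 0, 0]) cube([50, 200, 950]);


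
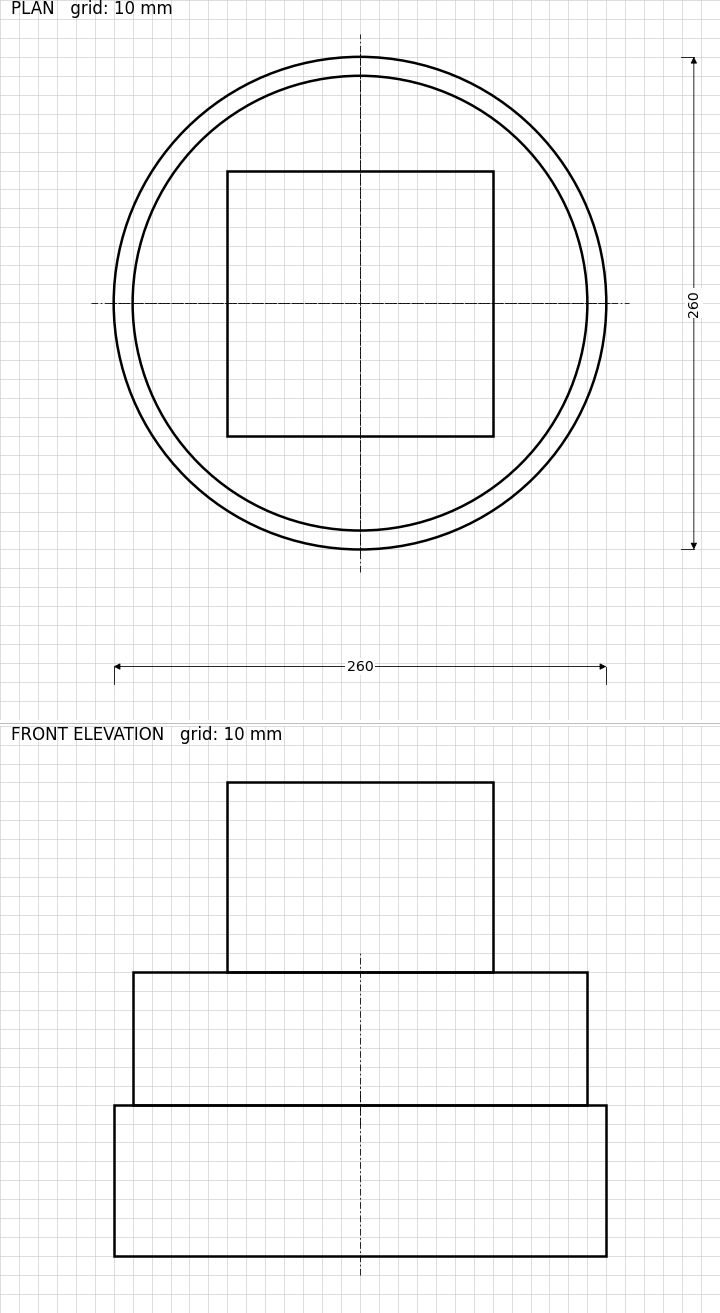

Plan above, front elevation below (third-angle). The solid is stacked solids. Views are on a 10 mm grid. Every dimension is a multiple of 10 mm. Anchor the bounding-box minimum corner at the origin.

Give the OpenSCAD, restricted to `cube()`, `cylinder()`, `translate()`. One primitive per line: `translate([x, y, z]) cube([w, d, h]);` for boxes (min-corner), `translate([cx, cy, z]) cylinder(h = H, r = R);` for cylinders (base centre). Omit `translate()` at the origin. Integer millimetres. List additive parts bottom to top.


translate([130, 130, 0]) cylinder(h = 80, r = 130);
translate([130, 130, 80]) cylinder(h = 70, r = 120);
translate([60, 60, 150]) cube([140, 140, 100]);


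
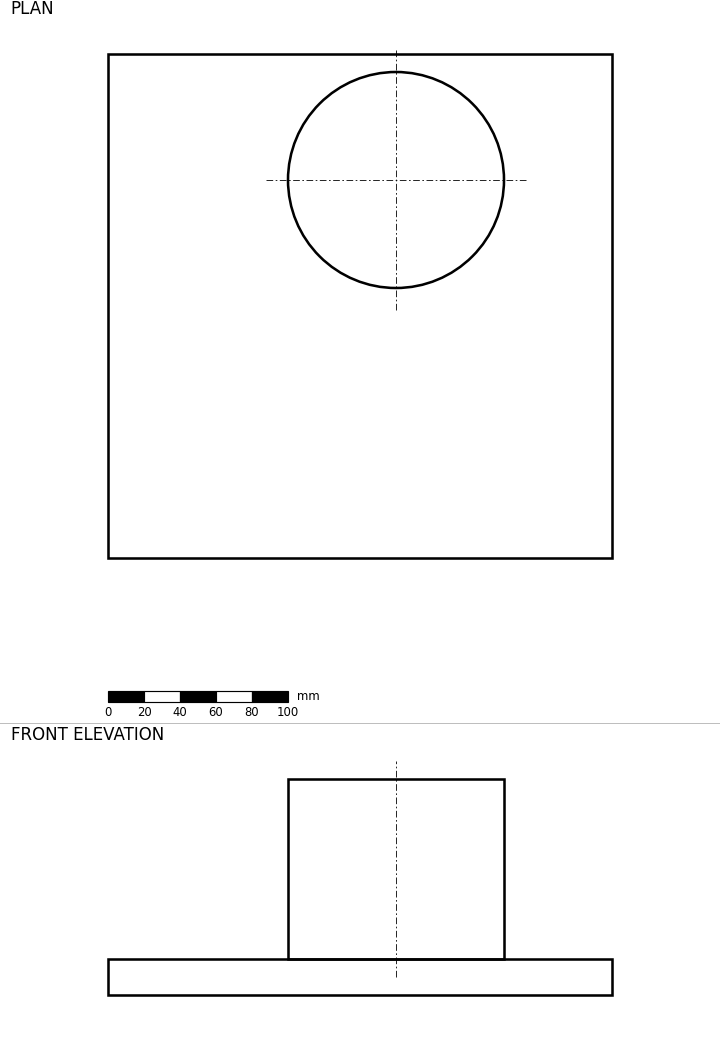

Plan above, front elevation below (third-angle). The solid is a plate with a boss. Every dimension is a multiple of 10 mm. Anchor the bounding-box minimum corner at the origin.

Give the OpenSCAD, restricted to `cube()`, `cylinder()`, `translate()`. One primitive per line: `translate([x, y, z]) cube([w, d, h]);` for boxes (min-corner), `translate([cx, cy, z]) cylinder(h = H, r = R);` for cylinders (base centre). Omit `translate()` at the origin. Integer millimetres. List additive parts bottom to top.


cube([280, 280, 20]);
translate([160, 210, 20]) cylinder(h = 100, r = 60);
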